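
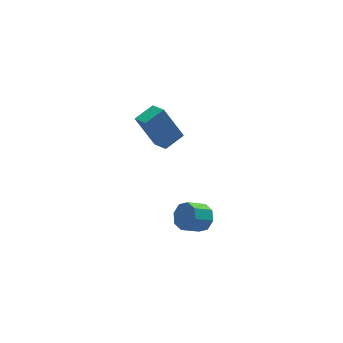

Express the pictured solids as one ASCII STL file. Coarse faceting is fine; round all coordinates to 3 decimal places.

solid 
facet normal -0.377 0.336 0.863
outer loop
vertex 3.557 3.359 -1.07
vertex 3.391 4.337 -1.523
vertex 2.489 3.022 -1.406
endloop
endfacet
facet normal 0.152 -0.897 0.416
outer loop
vertex 3.229 2.363 -3.097
vertex 3.557 3.359 -1.07
vertex 2.489 3.022 -1.406
endloop
endfacet
facet normal -0.378 0.336 0.863
outer loop
vertex 2.489 3.022 -1.406
vertex 3.391 4.337 -1.523
vertex 2.323 3.999 -1.859
endloop
endfacet
facet normal -0.913 -0.288 -0.287
outer loop
vertex 2.323 3.999 -1.859
vertex 3.229 2.363 -3.097
vertex 2.489 3.022 -1.406
endloop
endfacet
facet normal 0.913 0.288 0.287
outer loop
vertex 3.557 3.359 -1.07
vertex 4.131 3.678 -3.214
vertex 3.391 4.337 -1.523
endloop
endfacet
facet normal 0.153 -0.897 0.416
outer loop
vertex 4.297 2.701 -2.761
vertex 3.557 3.359 -1.07
vertex 3.229 2.363 -3.097
endloop
endfacet
facet normal 0.913 0.288 0.287
outer loop
vertex 4.297 2.701 -2.761
vertex 4.131 3.678 -3.214
vertex 3.557 3.359 -1.07
endloop
endfacet
facet normal -0.153 0.896 -0.416
outer loop
vertex 3.391 4.337 -1.523
vertex 4.131 3.678 -3.214
vertex 2.323 3.999 -1.859
endloop
endfacet
facet normal -0.913 -0.288 -0.288
outer loop
vertex 3.063 3.341 -3.55
vertex 3.229 2.363 -3.097
vertex 2.323 3.999 -1.859
endloop
endfacet
facet normal -0.152 0.897 -0.416
outer loop
vertex 2.323 3.999 -1.859
vertex 4.131 3.678 -3.214
vertex 3.063 3.341 -3.55
endloop
endfacet
facet normal 0.378 -0.336 -0.863
outer loop
vertex 3.063 3.341 -3.55
vertex 4.297 2.701 -2.761
vertex 3.229 2.363 -3.097
endloop
endfacet
facet normal 0.377 -0.336 -0.863
outer loop
vertex 4.131 3.678 -3.214
vertex 4.297 2.701 -2.761
vertex 3.063 3.341 -3.55
endloop
endfacet
facet normal 0.831 0.083 -0.550
outer loop
vertex 3.251 -2.235 -3.086
vertex 2.927 -2.614 -3.633
vertex 2.977 -1.899 -3.45
endloop
endfacet
facet normal 0.273 0.801 0.533
outer loop
vertex 3.251 -2.235 -3.086
vertex 2.977 -1.899 -3.45
vertex 2.338 -2.327 -2.48
endloop
endfacet
facet normal 0.273 0.801 0.533
outer loop
vertex 2.338 -2.327 -2.48
vertex 2.977 -1.899 -3.45
vertex 2.063 -1.991 -2.844
endloop
endfacet
facet normal -0.830 -0.083 0.551
outer loop
vertex 2.338 -2.327 -2.48
vertex 2.063 -1.991 -2.844
vertex 2.013 -2.706 -3.027
endloop
endfacet
facet normal 0.829 0.083 -0.553
outer loop
vertex 2.977 -1.899 -3.45
vertex 2.927 -2.614 -3.633
vertex 2.672 -1.981 -3.92
endloop
endfacet
facet normal -0.149 0.986 -0.075
outer loop
vertex 2.977 -1.899 -3.45
vertex 2.672 -1.981 -3.92
vertex 2.063 -1.991 -2.844
endloop
endfacet
facet normal -0.149 0.986 -0.075
outer loop
vertex 2.063 -1.991 -2.844
vertex 2.672 -1.981 -3.92
vertex 1.759 -2.073 -3.314
endloop
endfacet
facet normal -0.830 -0.083 0.551
outer loop
vertex 2.063 -1.991 -2.844
vertex 1.759 -2.073 -3.314
vertex 2.013 -2.706 -3.027
endloop
endfacet
facet normal 0.830 0.084 -0.551
outer loop
vertex 2.672 -1.981 -3.92
vertex 2.927 -2.614 -3.633
vertex 2.517 -2.435 -4.223
endloop
endfacet
facet normal -0.486 0.594 -0.641
outer loop
vertex 2.672 -1.981 -3.92
vertex 2.517 -2.435 -4.223
vertex 1.759 -2.073 -3.314
endloop
endfacet
facet normal -0.485 0.595 -0.641
outer loop
vertex 1.759 -2.073 -3.314
vertex 2.517 -2.435 -4.223
vertex 1.604 -2.526 -3.617
endloop
endfacet
facet normal -0.831 -0.084 0.550
outer loop
vertex 1.759 -2.073 -3.314
vertex 1.604 -2.526 -3.617
vertex 2.013 -2.706 -3.027
endloop
endfacet
facet normal 0.830 0.084 -0.551
outer loop
vertex 2.517 -2.435 -4.223
vertex 2.927 -2.614 -3.633
vertex 2.602 -2.993 -4.18
endloop
endfacet
facet normal -0.537 -0.146 -0.831
outer loop
vertex 2.517 -2.435 -4.223
vertex 2.602 -2.993 -4.18
vertex 1.604 -2.526 -3.617
endloop
endfacet
facet normal -0.537 -0.146 -0.831
outer loop
vertex 1.604 -2.526 -3.617
vertex 2.602 -2.993 -4.18
vertex 1.689 -3.085 -3.574
endloop
endfacet
facet normal -0.831 -0.084 0.550
outer loop
vertex 1.604 -2.526 -3.617
vertex 1.689 -3.085 -3.574
vertex 2.013 -2.706 -3.027
endloop
endfacet
facet normal 0.830 0.083 -0.551
outer loop
vertex 2.602 -2.993 -4.18
vertex 2.927 -2.614 -3.633
vertex 2.877 -3.329 -3.816
endloop
endfacet
facet normal -0.273 -0.801 -0.533
outer loop
vertex 2.602 -2.993 -4.18
vertex 2.877 -3.329 -3.816
vertex 1.689 -3.085 -3.574
endloop
endfacet
facet normal -0.273 -0.801 -0.533
outer loop
vertex 1.689 -3.085 -3.574
vertex 2.877 -3.329 -3.816
vertex 1.963 -3.421 -3.21
endloop
endfacet
facet normal -0.831 -0.083 0.550
outer loop
vertex 1.689 -3.085 -3.574
vertex 1.963 -3.421 -3.21
vertex 2.013 -2.706 -3.027
endloop
endfacet
facet normal 0.830 0.083 -0.551
outer loop
vertex 2.877 -3.329 -3.816
vertex 2.927 -2.614 -3.633
vertex 3.181 -3.247 -3.346
endloop
endfacet
facet normal 0.149 -0.986 0.075
outer loop
vertex 2.877 -3.329 -3.816
vertex 3.181 -3.247 -3.346
vertex 1.963 -3.421 -3.21
endloop
endfacet
facet normal 0.149 -0.986 0.075
outer loop
vertex 1.963 -3.421 -3.21
vertex 3.181 -3.247 -3.346
vertex 2.268 -3.339 -2.74
endloop
endfacet
facet normal -0.829 -0.083 0.553
outer loop
vertex 1.963 -3.421 -3.21
vertex 2.268 -3.339 -2.74
vertex 2.013 -2.706 -3.027
endloop
endfacet
facet normal 0.831 0.084 -0.550
outer loop
vertex 3.181 -3.247 -3.346
vertex 2.927 -2.614 -3.633
vertex 3.336 -2.794 -3.043
endloop
endfacet
facet normal 0.485 -0.595 0.641
outer loop
vertex 3.181 -3.247 -3.346
vertex 3.336 -2.794 -3.043
vertex 2.268 -3.339 -2.74
endloop
endfacet
facet normal 0.485 -0.594 0.642
outer loop
vertex 2.268 -3.339 -2.74
vertex 3.336 -2.794 -3.043
vertex 2.423 -2.885 -2.437
endloop
endfacet
facet normal -0.830 -0.084 0.551
outer loop
vertex 2.268 -3.339 -2.74
vertex 2.423 -2.885 -2.437
vertex 2.013 -2.706 -3.027
endloop
endfacet
facet normal 0.831 0.084 -0.550
outer loop
vertex 3.336 -2.794 -3.043
vertex 2.927 -2.614 -3.633
vertex 3.251 -2.235 -3.086
endloop
endfacet
facet normal 0.537 0.146 0.831
outer loop
vertex 3.336 -2.794 -3.043
vertex 3.251 -2.235 -3.086
vertex 2.423 -2.885 -2.437
endloop
endfacet
facet normal 0.537 0.146 0.831
outer loop
vertex 2.423 -2.885 -2.437
vertex 3.251 -2.235 -3.086
vertex 2.338 -2.327 -2.48
endloop
endfacet
facet normal -0.830 -0.084 0.551
outer loop
vertex 2.423 -2.885 -2.437
vertex 2.338 -2.327 -2.48
vertex 2.013 -2.706 -3.027
endloop
endfacet

endsolid


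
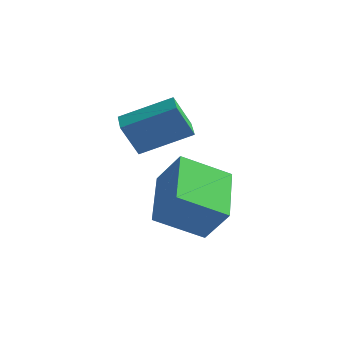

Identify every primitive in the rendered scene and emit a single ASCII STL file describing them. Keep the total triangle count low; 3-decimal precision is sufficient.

solid 
facet normal -0.647 0.746 0.158
outer loop
vertex -2.689 2.539 -1.601
vertex -1.398 3.499 -0.841
vertex -2.398 3.027 -2.714
endloop
endfacet
facet normal -0.725 -0.540 -0.427
outer loop
vertex -1.802 2.341 -2.859
vertex -2.689 2.539 -1.601
vertex -2.398 3.027 -2.714
endloop
endfacet
facet normal -0.647 0.746 0.157
outer loop
vertex -2.398 3.027 -2.714
vertex -1.398 3.499 -0.841
vertex -1.106 3.987 -1.954
endloop
endfacet
facet normal 0.233 0.391 -0.890
outer loop
vertex -1.106 3.987 -1.954
vertex -1.802 2.341 -2.859
vertex -2.398 3.027 -2.714
endloop
endfacet
facet normal -0.233 -0.391 0.890
outer loop
vertex -2.689 2.539 -1.601
vertex -0.802 2.813 -0.986
vertex -1.398 3.499 -0.841
endloop
endfacet
facet normal -0.726 -0.539 -0.427
outer loop
vertex -2.094 1.853 -1.746
vertex -2.689 2.539 -1.601
vertex -1.802 2.341 -2.859
endloop
endfacet
facet normal -0.233 -0.391 0.890
outer loop
vertex -2.094 1.853 -1.746
vertex -0.802 2.813 -0.986
vertex -2.689 2.539 -1.601
endloop
endfacet
facet normal 0.725 0.540 0.427
outer loop
vertex -1.398 3.499 -0.841
vertex -0.802 2.813 -0.986
vertex -1.106 3.987 -1.954
endloop
endfacet
facet normal 0.234 0.391 -0.890
outer loop
vertex -0.511 3.301 -2.099
vertex -1.802 2.341 -2.859
vertex -1.106 3.987 -1.954
endloop
endfacet
facet normal 0.726 0.540 0.426
outer loop
vertex -1.106 3.987 -1.954
vertex -0.802 2.813 -0.986
vertex -0.511 3.301 -2.099
endloop
endfacet
facet normal 0.647 -0.746 -0.157
outer loop
vertex -0.511 3.301 -2.099
vertex -2.094 1.853 -1.746
vertex -1.802 2.341 -2.859
endloop
endfacet
facet normal 0.647 -0.746 -0.158
outer loop
vertex -0.802 2.813 -0.986
vertex -2.094 1.853 -1.746
vertex -0.511 3.301 -2.099
endloop
endfacet
facet normal -0.623 0.026 -0.782
outer loop
vertex 0.167 0.249 -4.346
vertex -0.842 1.892 -3.488
vertex 1.208 1.302 -5.14
endloop
endfacet
facet normal 0.478 -0.779 -0.406
outer loop
vertex 2.042 1.268 -4.092
vertex 0.167 0.249 -4.346
vertex 1.208 1.302 -5.14
endloop
endfacet
facet normal -0.623 0.025 -0.782
outer loop
vertex 1.208 1.302 -5.14
vertex -0.842 1.892 -3.488
vertex 0.198 2.945 -4.282
endloop
endfacet
facet normal 0.619 0.627 -0.472
outer loop
vertex 0.198 2.945 -4.282
vertex 2.042 1.268 -4.092
vertex 1.208 1.302 -5.14
endloop
endfacet
facet normal -0.619 -0.627 0.472
outer loop
vertex 0.167 0.249 -4.346
vertex -0.008 1.858 -2.44
vertex -0.842 1.892 -3.488
endloop
endfacet
facet normal 0.478 -0.779 -0.406
outer loop
vertex 1.002 0.215 -3.298
vertex 0.167 0.249 -4.346
vertex 2.042 1.268 -4.092
endloop
endfacet
facet normal -0.619 -0.627 0.473
outer loop
vertex 1.002 0.215 -3.298
vertex -0.008 1.858 -2.44
vertex 0.167 0.249 -4.346
endloop
endfacet
facet normal -0.478 0.779 0.406
outer loop
vertex -0.842 1.892 -3.488
vertex -0.008 1.858 -2.44
vertex 0.198 2.945 -4.282
endloop
endfacet
facet normal 0.619 0.627 -0.473
outer loop
vertex 1.033 2.911 -3.234
vertex 2.042 1.268 -4.092
vertex 0.198 2.945 -4.282
endloop
endfacet
facet normal -0.478 0.779 0.406
outer loop
vertex 0.198 2.945 -4.282
vertex -0.008 1.858 -2.44
vertex 1.033 2.911 -3.234
endloop
endfacet
facet normal 0.623 -0.026 0.782
outer loop
vertex 1.033 2.911 -3.234
vertex 1.002 0.215 -3.298
vertex 2.042 1.268 -4.092
endloop
endfacet
facet normal 0.623 -0.026 0.782
outer loop
vertex -0.008 1.858 -2.44
vertex 1.002 0.215 -3.298
vertex 1.033 2.911 -3.234
endloop
endfacet

endsolid


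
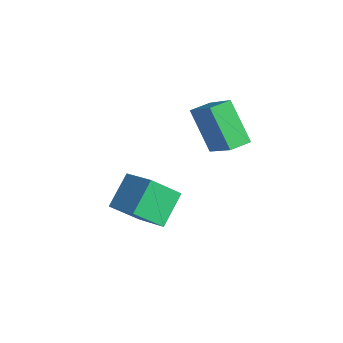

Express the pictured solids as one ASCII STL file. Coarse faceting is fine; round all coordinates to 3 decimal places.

solid 
facet normal -0.896 -0.079 -0.437
outer loop
vertex 0.632 -3.304 -2.365
vertex 1.1 -2.136 -3.537
vertex 1.249 -4.588 -3.398
endloop
endfacet
facet normal -0.272 -0.679 0.682
outer loop
vertex 2.88 -4.444 -2.603
vertex 0.632 -3.304 -2.365
vertex 1.249 -4.588 -3.398
endloop
endfacet
facet normal -0.896 -0.079 -0.437
outer loop
vertex 1.249 -4.588 -3.398
vertex 1.1 -2.136 -3.537
vertex 1.717 -3.42 -4.57
endloop
endfacet
facet normal 0.351 -0.730 -0.587
outer loop
vertex 1.717 -3.42 -4.57
vertex 2.88 -4.444 -2.603
vertex 1.249 -4.588 -3.398
endloop
endfacet
facet normal -0.351 0.730 0.587
outer loop
vertex 0.632 -3.304 -2.365
vertex 2.731 -1.992 -2.742
vertex 1.1 -2.136 -3.537
endloop
endfacet
facet normal -0.272 -0.679 0.682
outer loop
vertex 2.263 -3.16 -1.57
vertex 0.632 -3.304 -2.365
vertex 2.88 -4.444 -2.603
endloop
endfacet
facet normal -0.351 0.730 0.587
outer loop
vertex 2.263 -3.16 -1.57
vertex 2.731 -1.992 -2.742
vertex 0.632 -3.304 -2.365
endloop
endfacet
facet normal 0.272 0.679 -0.682
outer loop
vertex 1.1 -2.136 -3.537
vertex 2.731 -1.992 -2.742
vertex 1.717 -3.42 -4.57
endloop
endfacet
facet normal 0.351 -0.730 -0.587
outer loop
vertex 3.348 -3.276 -3.775
vertex 2.88 -4.444 -2.603
vertex 1.717 -3.42 -4.57
endloop
endfacet
facet normal 0.272 0.679 -0.682
outer loop
vertex 1.717 -3.42 -4.57
vertex 2.731 -1.992 -2.742
vertex 3.348 -3.276 -3.775
endloop
endfacet
facet normal 0.896 0.079 0.437
outer loop
vertex 3.348 -3.276 -3.775
vertex 2.263 -3.16 -1.57
vertex 2.88 -4.444 -2.603
endloop
endfacet
facet normal 0.896 0.079 0.437
outer loop
vertex 2.731 -1.992 -2.742
vertex 2.263 -3.16 -1.57
vertex 3.348 -3.276 -3.775
endloop
endfacet
facet normal -0.747 0.055 -0.663
outer loop
vertex 1.165 -0.509 0.834
vertex 1.204 0.479 0.872
vertex 2.612 -0.504 -0.797
endloop
endfacet
facet normal -0.039 -0.999 -0.038
outer loop
vertex 4.196 -0.619 0.608
vertex 1.165 -0.509 0.834
vertex 2.612 -0.504 -0.797
endloop
endfacet
facet normal -0.747 0.055 -0.663
outer loop
vertex 2.612 -0.504 -0.797
vertex 1.204 0.479 0.872
vertex 2.651 0.485 -0.759
endloop
endfacet
facet normal 0.664 0.003 -0.748
outer loop
vertex 2.651 0.485 -0.759
vertex 4.196 -0.619 0.608
vertex 2.612 -0.504 -0.797
endloop
endfacet
facet normal -0.664 -0.003 0.748
outer loop
vertex 1.165 -0.509 0.834
vertex 2.788 0.364 2.277
vertex 1.204 0.479 0.872
endloop
endfacet
facet normal -0.039 -0.998 -0.038
outer loop
vertex 2.749 -0.625 2.239
vertex 1.165 -0.509 0.834
vertex 4.196 -0.619 0.608
endloop
endfacet
facet normal -0.664 -0.003 0.748
outer loop
vertex 2.749 -0.625 2.239
vertex 2.788 0.364 2.277
vertex 1.165 -0.509 0.834
endloop
endfacet
facet normal 0.039 0.999 0.038
outer loop
vertex 1.204 0.479 0.872
vertex 2.788 0.364 2.277
vertex 2.651 0.485 -0.759
endloop
endfacet
facet normal 0.664 0.003 -0.748
outer loop
vertex 4.235 0.369 0.646
vertex 4.196 -0.619 0.608
vertex 2.651 0.485 -0.759
endloop
endfacet
facet normal 0.039 0.998 0.038
outer loop
vertex 2.651 0.485 -0.759
vertex 2.788 0.364 2.277
vertex 4.235 0.369 0.646
endloop
endfacet
facet normal 0.747 -0.055 0.663
outer loop
vertex 4.235 0.369 0.646
vertex 2.749 -0.625 2.239
vertex 4.196 -0.619 0.608
endloop
endfacet
facet normal 0.747 -0.055 0.663
outer loop
vertex 2.788 0.364 2.277
vertex 2.749 -0.625 2.239
vertex 4.235 0.369 0.646
endloop
endfacet

endsolid


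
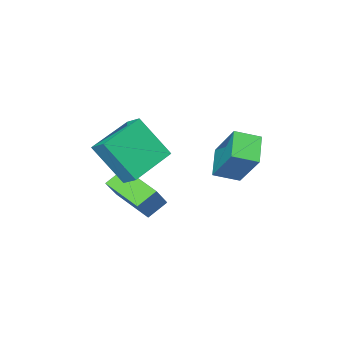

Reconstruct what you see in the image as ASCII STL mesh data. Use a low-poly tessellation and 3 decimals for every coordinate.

solid 
facet normal -0.769 0.550 -0.327
outer loop
vertex -1.965 1.272 1.908
vertex -1.094 2.028 1.132
vertex -2.219 0.023 0.406
endloop
endfacet
facet normal -0.627 -0.544 0.558
outer loop
vertex -1.366 -0.588 0.768
vertex -1.965 1.272 1.908
vertex -2.219 0.023 0.406
endloop
endfacet
facet normal -0.769 0.550 -0.327
outer loop
vertex -2.219 0.023 0.406
vertex -1.094 2.028 1.132
vertex -1.348 0.779 -0.371
endloop
endfacet
facet normal -0.130 -0.634 -0.763
outer loop
vertex -1.348 0.779 -0.371
vertex -1.366 -0.588 0.768
vertex -2.219 0.023 0.406
endloop
endfacet
facet normal 0.130 0.633 0.763
outer loop
vertex -1.965 1.272 1.908
vertex -0.241 1.417 1.494
vertex -1.094 2.028 1.132
endloop
endfacet
facet normal -0.627 -0.544 0.558
outer loop
vertex -1.112 0.661 2.271
vertex -1.965 1.272 1.908
vertex -1.366 -0.588 0.768
endloop
endfacet
facet normal 0.130 0.634 0.762
outer loop
vertex -1.112 0.661 2.271
vertex -0.241 1.417 1.494
vertex -1.965 1.272 1.908
endloop
endfacet
facet normal 0.627 0.544 -0.558
outer loop
vertex -1.094 2.028 1.132
vertex -0.241 1.417 1.494
vertex -1.348 0.779 -0.371
endloop
endfacet
facet normal -0.129 -0.634 -0.763
outer loop
vertex -0.495 0.168 -0.008
vertex -1.366 -0.588 0.768
vertex -1.348 0.779 -0.371
endloop
endfacet
facet normal 0.627 0.544 -0.558
outer loop
vertex -1.348 0.779 -0.371
vertex -0.241 1.417 1.494
vertex -0.495 0.168 -0.008
endloop
endfacet
facet normal 0.769 -0.550 0.327
outer loop
vertex -0.495 0.168 -0.008
vertex -1.112 0.661 2.271
vertex -1.366 -0.588 0.768
endloop
endfacet
facet normal 0.769 -0.550 0.327
outer loop
vertex -0.241 1.417 1.494
vertex -1.112 0.661 2.271
vertex -0.495 0.168 -0.008
endloop
endfacet
facet normal -0.314 0.492 -0.812
outer loop
vertex 1.34 -0.107 1.622
vertex 3.323 0.172 1.025
vertex 1.314 -0.804 1.21
endloop
endfacet
facet normal -0.949 -0.133 0.286
outer loop
vertex 1.957 -1.812 2.875
vertex 1.34 -0.107 1.622
vertex 1.314 -0.804 1.21
endloop
endfacet
facet normal -0.314 0.492 -0.812
outer loop
vertex 1.314 -0.804 1.21
vertex 3.323 0.172 1.025
vertex 3.297 -0.525 0.613
endloop
endfacet
facet normal -0.032 -0.860 -0.509
outer loop
vertex 3.297 -0.525 0.613
vertex 1.957 -1.812 2.875
vertex 1.314 -0.804 1.21
endloop
endfacet
facet normal 0.032 0.860 0.509
outer loop
vertex 1.34 -0.107 1.622
vertex 3.966 -0.836 2.69
vertex 3.323 0.172 1.025
endloop
endfacet
facet normal -0.949 -0.133 0.286
outer loop
vertex 1.983 -1.115 3.287
vertex 1.34 -0.107 1.622
vertex 1.957 -1.812 2.875
endloop
endfacet
facet normal 0.032 0.860 0.509
outer loop
vertex 1.983 -1.115 3.287
vertex 3.966 -0.836 2.69
vertex 1.34 -0.107 1.622
endloop
endfacet
facet normal 0.949 0.133 -0.286
outer loop
vertex 3.323 0.172 1.025
vertex 3.966 -0.836 2.69
vertex 3.297 -0.525 0.613
endloop
endfacet
facet normal -0.032 -0.860 -0.509
outer loop
vertex 3.94 -1.533 2.278
vertex 1.957 -1.812 2.875
vertex 3.297 -0.525 0.613
endloop
endfacet
facet normal 0.949 0.133 -0.286
outer loop
vertex 3.297 -0.525 0.613
vertex 3.966 -0.836 2.69
vertex 3.94 -1.533 2.278
endloop
endfacet
facet normal 0.314 -0.492 0.812
outer loop
vertex 3.94 -1.533 2.278
vertex 1.983 -1.115 3.287
vertex 1.957 -1.812 2.875
endloop
endfacet
facet normal 0.314 -0.492 0.812
outer loop
vertex 3.966 -0.836 2.69
vertex 1.983 -1.115 3.287
vertex 3.94 -1.533 2.278
endloop
endfacet
facet normal -0.786 0.185 0.590
outer loop
vertex 1.772 -2.213 0.245
vertex 1.764 -0.441 -0.32
vertex 0.95 -2.534 -0.75
endloop
endfacet
facet normal 0.004 -0.953 0.304
outer loop
vertex 1.736 -2.719 -1.34
vertex 1.772 -2.213 0.245
vertex 0.95 -2.534 -0.75
endloop
endfacet
facet normal -0.786 0.185 0.590
outer loop
vertex 0.95 -2.534 -0.75
vertex 1.764 -0.441 -0.32
vertex 0.942 -0.762 -1.315
endloop
endfacet
facet normal -0.618 -0.241 -0.748
outer loop
vertex 0.942 -0.762 -1.315
vertex 1.736 -2.719 -1.34
vertex 0.95 -2.534 -0.75
endloop
endfacet
facet normal 0.618 0.241 0.748
outer loop
vertex 1.772 -2.213 0.245
vertex 2.55 -0.626 -0.91
vertex 1.764 -0.441 -0.32
endloop
endfacet
facet normal 0.004 -0.953 0.304
outer loop
vertex 2.558 -2.398 -0.345
vertex 1.772 -2.213 0.245
vertex 1.736 -2.719 -1.34
endloop
endfacet
facet normal 0.618 0.241 0.748
outer loop
vertex 2.558 -2.398 -0.345
vertex 2.55 -0.626 -0.91
vertex 1.772 -2.213 0.245
endloop
endfacet
facet normal -0.004 0.953 -0.304
outer loop
vertex 1.764 -0.441 -0.32
vertex 2.55 -0.626 -0.91
vertex 0.942 -0.762 -1.315
endloop
endfacet
facet normal -0.618 -0.241 -0.748
outer loop
vertex 1.728 -0.947 -1.905
vertex 1.736 -2.719 -1.34
vertex 0.942 -0.762 -1.315
endloop
endfacet
facet normal -0.004 0.953 -0.304
outer loop
vertex 0.942 -0.762 -1.315
vertex 2.55 -0.626 -0.91
vertex 1.728 -0.947 -1.905
endloop
endfacet
facet normal 0.786 -0.185 -0.590
outer loop
vertex 1.728 -0.947 -1.905
vertex 2.558 -2.398 -0.345
vertex 1.736 -2.719 -1.34
endloop
endfacet
facet normal 0.786 -0.185 -0.590
outer loop
vertex 2.55 -0.626 -0.91
vertex 2.558 -2.398 -0.345
vertex 1.728 -0.947 -1.905
endloop
endfacet

endsolid


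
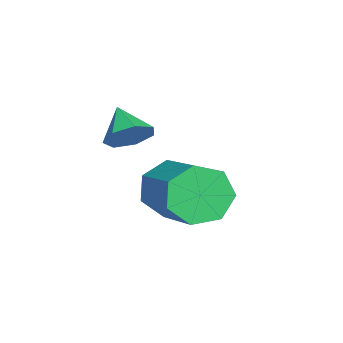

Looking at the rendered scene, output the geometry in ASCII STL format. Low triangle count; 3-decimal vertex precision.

solid 
facet normal -0.790 -0.492 -0.367
outer loop
vertex 0.911 -0.796 -1.036
vertex 0.415 -0.637 -0.182
vertex 0.442 -0.067 -1.004
endloop
endfacet
facet normal 0.290 0.227 -0.930
outer loop
vertex 0.911 -0.796 -1.036
vertex 0.442 -0.067 -1.004
vertex 2.6 0.258 -0.251
endloop
endfacet
facet normal 0.290 0.228 -0.930
outer loop
vertex 2.6 0.258 -0.251
vertex 0.442 -0.067 -1.004
vertex 2.131 0.986 -0.219
endloop
endfacet
facet normal 0.789 0.492 0.366
outer loop
vertex 2.6 0.258 -0.251
vertex 2.131 0.986 -0.219
vertex 2.105 0.417 0.602
endloop
endfacet
facet normal -0.789 -0.492 -0.367
outer loop
vertex 0.442 -0.067 -1.004
vertex 0.415 -0.637 -0.182
vertex -0.048 0.233 -0.353
endloop
endfacet
facet normal -0.242 0.799 -0.550
outer loop
vertex 0.442 -0.067 -1.004
vertex -0.048 0.233 -0.353
vertex 2.131 0.986 -0.219
endloop
endfacet
facet normal -0.242 0.798 -0.551
outer loop
vertex 2.131 0.986 -0.219
vertex -0.048 0.233 -0.353
vertex 1.641 1.287 0.432
endloop
endfacet
facet normal 0.789 0.493 0.366
outer loop
vertex 2.131 0.986 -0.219
vertex 1.641 1.287 0.432
vertex 2.105 0.417 0.602
endloop
endfacet
facet normal -0.790 -0.492 -0.366
outer loop
vertex -0.048 0.233 -0.353
vertex 0.415 -0.637 -0.182
vertex -0.188 -0.122 0.426
endloop
endfacet
facet normal -0.592 0.768 0.244
outer loop
vertex -0.048 0.233 -0.353
vertex -0.188 -0.122 0.426
vertex 1.641 1.287 0.432
endloop
endfacet
facet normal -0.592 0.768 0.244
outer loop
vertex 1.641 1.287 0.432
vertex -0.188 -0.122 0.426
vertex 1.501 0.932 1.211
endloop
endfacet
facet normal 0.789 0.493 0.366
outer loop
vertex 1.641 1.287 0.432
vertex 1.501 0.932 1.211
vertex 2.105 0.417 0.602
endloop
endfacet
facet normal -0.790 -0.492 -0.366
outer loop
vertex -0.188 -0.122 0.426
vertex 0.415 -0.637 -0.182
vertex 0.126 -0.865 0.747
endloop
endfacet
facet normal -0.496 0.159 0.854
outer loop
vertex -0.188 -0.122 0.426
vertex 0.126 -0.865 0.747
vertex 1.501 0.932 1.211
endloop
endfacet
facet normal -0.496 0.159 0.854
outer loop
vertex 1.501 0.932 1.211
vertex 0.126 -0.865 0.747
vertex 1.815 0.189 1.532
endloop
endfacet
facet normal 0.789 0.492 0.367
outer loop
vertex 1.501 0.932 1.211
vertex 1.815 0.189 1.532
vertex 2.105 0.417 0.602
endloop
endfacet
facet normal -0.790 -0.492 -0.366
outer loop
vertex 0.126 -0.865 0.747
vertex 0.415 -0.637 -0.182
vertex 0.658 -1.436 0.368
endloop
endfacet
facet normal -0.026 -0.570 0.821
outer loop
vertex 0.126 -0.865 0.747
vertex 0.658 -1.436 0.368
vertex 1.815 0.189 1.532
endloop
endfacet
facet normal -0.026 -0.570 0.821
outer loop
vertex 1.815 0.189 1.532
vertex 0.658 -1.436 0.368
vertex 2.347 -0.382 1.153
endloop
endfacet
facet normal 0.789 0.492 0.367
outer loop
vertex 1.815 0.189 1.532
vertex 2.347 -0.382 1.153
vertex 2.105 0.417 0.602
endloop
endfacet
facet normal -0.789 -0.492 -0.367
outer loop
vertex 0.658 -1.436 0.368
vertex 0.415 -0.637 -0.182
vertex 1.007 -1.405 -0.425
endloop
endfacet
facet normal 0.464 -0.870 0.170
outer loop
vertex 0.658 -1.436 0.368
vertex 1.007 -1.405 -0.425
vertex 2.347 -0.382 1.153
endloop
endfacet
facet normal 0.463 -0.870 0.170
outer loop
vertex 2.347 -0.382 1.153
vertex 1.007 -1.405 -0.425
vertex 2.697 -0.351 0.359
endloop
endfacet
facet normal 0.789 0.492 0.367
outer loop
vertex 2.347 -0.382 1.153
vertex 2.697 -0.351 0.359
vertex 2.105 0.417 0.602
endloop
endfacet
facet normal -0.789 -0.492 -0.367
outer loop
vertex 1.007 -1.405 -0.425
vertex 0.415 -0.637 -0.182
vertex 0.911 -0.796 -1.036
endloop
endfacet
facet normal 0.604 -0.515 -0.608
outer loop
vertex 1.007 -1.405 -0.425
vertex 0.911 -0.796 -1.036
vertex 2.697 -0.351 0.359
endloop
endfacet
facet normal 0.604 -0.514 -0.609
outer loop
vertex 2.697 -0.351 0.359
vertex 0.911 -0.796 -1.036
vertex 2.6 0.258 -0.251
endloop
endfacet
facet normal 0.789 0.493 0.366
outer loop
vertex 2.697 -0.351 0.359
vertex 2.6 0.258 -0.251
vertex 2.105 0.417 0.602
endloop
endfacet
facet normal 0.677 0.439 -0.591
outer loop
vertex 2.712 -1.165 3.297
vertex 2.352 -1.392 2.716
vertex 2.273 -0.777 3.082
endloop
endfacet
facet normal -0.150 0.344 0.927
outer loop
vertex 2.712 -1.165 3.297
vertex 2.273 -0.777 3.082
vertex 1.588 -1.888 3.384
endloop
endfacet
facet normal 0.676 0.439 -0.592
outer loop
vertex 2.273 -0.777 3.082
vertex 2.352 -1.392 2.716
vertex 1.893 -0.852 2.592
endloop
endfacet
facet normal -0.697 0.554 0.456
outer loop
vertex 2.273 -0.777 3.082
vertex 1.893 -0.852 2.592
vertex 1.588 -1.888 3.384
endloop
endfacet
facet normal 0.677 0.440 -0.591
outer loop
vertex 1.893 -0.852 2.592
vertex 2.352 -1.392 2.716
vertex 1.859 -1.333 2.195
endloop
endfacet
facet normal -0.974 0.182 -0.137
outer loop
vertex 1.893 -0.852 2.592
vertex 1.859 -1.333 2.195
vertex 1.588 -1.888 3.384
endloop
endfacet
facet normal 0.677 0.439 -0.591
outer loop
vertex 1.859 -1.333 2.195
vertex 2.352 -1.392 2.716
vertex 2.197 -1.859 2.191
endloop
endfacet
facet normal -0.770 -0.492 -0.405
outer loop
vertex 1.859 -1.333 2.195
vertex 2.197 -1.859 2.191
vertex 1.588 -1.888 3.384
endloop
endfacet
facet normal 0.676 0.440 -0.591
outer loop
vertex 2.197 -1.859 2.191
vertex 2.352 -1.392 2.716
vertex 2.652 -2.033 2.582
endloop
endfacet
facet normal -0.241 -0.959 -0.146
outer loop
vertex 2.197 -1.859 2.191
vertex 2.652 -2.033 2.582
vertex 1.588 -1.888 3.384
endloop
endfacet
facet normal 0.677 0.440 -0.590
outer loop
vertex 2.652 -2.033 2.582
vertex 2.352 -1.392 2.716
vertex 2.881 -1.724 3.075
endloop
endfacet
facet normal 0.216 -0.869 0.444
outer loop
vertex 2.652 -2.033 2.582
vertex 2.881 -1.724 3.075
vertex 1.588 -1.888 3.384
endloop
endfacet
facet normal 0.677 0.439 -0.591
outer loop
vertex 2.881 -1.724 3.075
vertex 2.352 -1.392 2.716
vertex 2.712 -1.165 3.297
endloop
endfacet
facet normal 0.257 -0.289 0.922
outer loop
vertex 2.881 -1.724 3.075
vertex 2.712 -1.165 3.297
vertex 1.588 -1.888 3.384
endloop
endfacet

endsolid


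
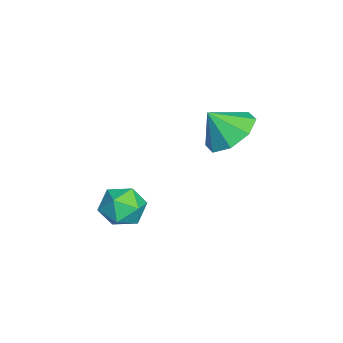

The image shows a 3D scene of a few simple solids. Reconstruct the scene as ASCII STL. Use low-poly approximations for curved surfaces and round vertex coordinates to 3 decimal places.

solid 
facet normal 0.010 0.843 0.538
outer loop
vertex -3.874 -0.959 -3.229
vertex -3.832 -1.366 -2.592
vertex -3.198 -1.148 -2.945
endloop
endfacet
facet normal 0.307 0.946 -0.102
outer loop
vertex -3.874 -0.959 -3.229
vertex -3.198 -1.148 -2.945
vertex -3.32 -1.189 -3.691
endloop
endfacet
facet normal -0.176 0.781 -0.599
outer loop
vertex -3.874 -0.959 -3.229
vertex -3.32 -1.189 -3.691
vertex -4.028 -1.432 -3.8
endloop
endfacet
facet normal -0.773 0.575 -0.268
outer loop
vertex -3.874 -0.959 -3.229
vertex -4.028 -1.432 -3.8
vertex -4.345 -1.541 -3.121
endloop
endfacet
facet normal -0.659 0.614 0.436
outer loop
vertex -3.874 -0.959 -3.229
vertex -4.345 -1.541 -3.121
vertex -3.832 -1.366 -2.592
endloop
endfacet
facet normal 0.855 0.492 -0.167
outer loop
vertex -3.32 -1.189 -3.691
vertex -3.198 -1.148 -2.945
vertex -2.935 -1.739 -3.339
endloop
endfacet
facet normal 0.372 0.325 0.869
outer loop
vertex -3.198 -1.148 -2.945
vertex -3.832 -1.366 -2.592
vertex -3.252 -1.848 -2.66
endloop
endfacet
facet normal -0.709 -0.046 0.703
outer loop
vertex -3.832 -1.366 -2.592
vertex -4.345 -1.541 -3.121
vertex -3.96 -2.091 -2.769
endloop
endfacet
facet normal -0.894 -0.108 -0.435
outer loop
vertex -4.345 -1.541 -3.121
vertex -4.028 -1.432 -3.8
vertex -4.082 -2.132 -3.515
endloop
endfacet
facet normal 0.073 0.224 -0.972
outer loop
vertex -4.028 -1.432 -3.8
vertex -3.32 -1.189 -3.691
vertex -3.448 -1.914 -3.868
endloop
endfacet
facet normal 0.773 -0.575 0.268
outer loop
vertex -3.406 -2.321 -3.231
vertex -2.935 -1.739 -3.339
vertex -3.252 -1.848 -2.66
endloop
endfacet
facet normal 0.176 -0.781 0.599
outer loop
vertex -3.406 -2.321 -3.231
vertex -3.252 -1.848 -2.66
vertex -3.96 -2.091 -2.769
endloop
endfacet
facet normal -0.307 -0.946 0.102
outer loop
vertex -3.406 -2.321 -3.231
vertex -3.96 -2.091 -2.769
vertex -4.082 -2.132 -3.515
endloop
endfacet
facet normal -0.010 -0.843 -0.538
outer loop
vertex -3.406 -2.321 -3.231
vertex -4.082 -2.132 -3.515
vertex -3.448 -1.914 -3.868
endloop
endfacet
facet normal 0.659 -0.614 -0.436
outer loop
vertex -3.406 -2.321 -3.231
vertex -3.448 -1.914 -3.868
vertex -2.935 -1.739 -3.339
endloop
endfacet
facet normal 0.894 0.108 0.435
outer loop
vertex -3.252 -1.848 -2.66
vertex -2.935 -1.739 -3.339
vertex -3.198 -1.148 -2.945
endloop
endfacet
facet normal -0.073 -0.224 0.972
outer loop
vertex -3.96 -2.091 -2.769
vertex -3.252 -1.848 -2.66
vertex -3.832 -1.366 -2.592
endloop
endfacet
facet normal -0.855 -0.492 0.167
outer loop
vertex -4.082 -2.132 -3.515
vertex -3.96 -2.091 -2.769
vertex -4.345 -1.541 -3.121
endloop
endfacet
facet normal -0.372 -0.325 -0.869
outer loop
vertex -3.448 -1.914 -3.868
vertex -4.082 -2.132 -3.515
vertex -4.028 -1.432 -3.8
endloop
endfacet
facet normal 0.709 0.046 -0.703
outer loop
vertex -2.935 -1.739 -3.339
vertex -3.448 -1.914 -3.868
vertex -3.32 -1.189 -3.691
endloop
endfacet
facet normal -0.016 0.626 -0.780
outer loop
vertex -2.869 1.376 -0.031
vertex -3.749 1.353 -0.031
vertex -3.14 1.854 0.358
endloop
endfacet
facet normal 0.729 -0.134 0.672
outer loop
vertex -2.869 1.376 -0.031
vertex -3.14 1.854 0.358
vertex -3.731 0.707 0.771
endloop
endfacet
facet normal -0.018 0.626 -0.779
outer loop
vertex -3.14 1.854 0.358
vertex -3.749 1.353 -0.031
vertex -3.767 2.038 0.52
endloop
endfacet
facet normal 0.296 0.185 0.937
outer loop
vertex -3.14 1.854 0.358
vertex -3.767 2.038 0.52
vertex -3.731 0.707 0.771
endloop
endfacet
facet normal -0.016 0.626 -0.779
outer loop
vertex -3.767 2.038 0.52
vertex -3.749 1.353 -0.031
vertex -4.384 1.821 0.358
endloop
endfacet
facet normal -0.305 0.168 0.937
outer loop
vertex -3.767 2.038 0.52
vertex -4.384 1.821 0.358
vertex -3.731 0.707 0.771
endloop
endfacet
facet normal -0.017 0.625 -0.780
outer loop
vertex -4.384 1.821 0.358
vertex -3.749 1.353 -0.031
vertex -4.628 1.329 -0.031
endloop
endfacet
facet normal -0.721 -0.173 0.671
outer loop
vertex -4.384 1.821 0.358
vertex -4.628 1.329 -0.031
vertex -3.731 0.707 0.771
endloop
endfacet
facet normal -0.017 0.626 -0.779
outer loop
vertex -4.628 1.329 -0.031
vertex -3.749 1.353 -0.031
vertex -4.358 0.851 -0.421
endloop
endfacet
facet normal -0.708 -0.641 0.295
outer loop
vertex -4.628 1.329 -0.031
vertex -4.358 0.851 -0.421
vertex -3.731 0.707 0.771
endloop
endfacet
facet normal -0.017 0.627 -0.779
outer loop
vertex -4.358 0.851 -0.421
vertex -3.749 1.353 -0.031
vertex -3.73 0.667 -0.583
endloop
endfacet
facet normal -0.274 -0.961 0.028
outer loop
vertex -4.358 0.851 -0.421
vertex -3.73 0.667 -0.583
vertex -3.731 0.707 0.771
endloop
endfacet
facet normal -0.016 0.627 -0.779
outer loop
vertex -3.73 0.667 -0.583
vertex -3.749 1.353 -0.031
vertex -3.114 0.884 -0.421
endloop
endfacet
facet normal 0.326 -0.945 0.028
outer loop
vertex -3.73 0.667 -0.583
vertex -3.114 0.884 -0.421
vertex -3.731 0.707 0.771
endloop
endfacet
facet normal -0.016 0.626 -0.780
outer loop
vertex -3.114 0.884 -0.421
vertex -3.749 1.353 -0.031
vertex -2.869 1.376 -0.031
endloop
endfacet
facet normal 0.742 -0.603 0.294
outer loop
vertex -3.114 0.884 -0.421
vertex -2.869 1.376 -0.031
vertex -3.731 0.707 0.771
endloop
endfacet

endsolid


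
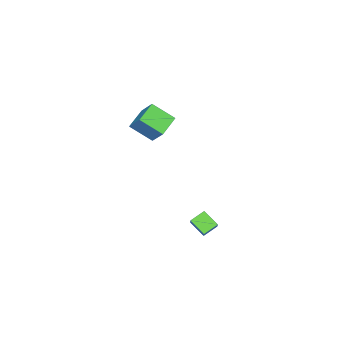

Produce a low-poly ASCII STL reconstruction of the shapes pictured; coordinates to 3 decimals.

solid 
facet normal -0.796 0.421 0.435
outer loop
vertex 2.029 2.859 2.916
vertex 2.685 3.26 3.73
vertex 2.186 3.734 2.357
endloop
endfacet
facet normal -0.586 -0.359 -0.727
outer loop
vertex 2.895 3.36 1.97
vertex 2.029 2.859 2.916
vertex 2.186 3.734 2.357
endloop
endfacet
facet normal -0.796 0.421 0.435
outer loop
vertex 2.186 3.734 2.357
vertex 2.685 3.26 3.73
vertex 2.843 4.135 3.171
endloop
endfacet
facet normal 0.150 0.834 -0.532
outer loop
vertex 2.843 4.135 3.171
vertex 2.895 3.36 1.97
vertex 2.186 3.734 2.357
endloop
endfacet
facet normal -0.150 -0.834 0.531
outer loop
vertex 2.029 2.859 2.916
vertex 3.394 2.886 3.343
vertex 2.685 3.26 3.73
endloop
endfacet
facet normal -0.586 -0.358 -0.727
outer loop
vertex 2.737 2.485 2.529
vertex 2.029 2.859 2.916
vertex 2.895 3.36 1.97
endloop
endfacet
facet normal -0.150 -0.834 0.532
outer loop
vertex 2.737 2.485 2.529
vertex 3.394 2.886 3.343
vertex 2.029 2.859 2.916
endloop
endfacet
facet normal 0.586 0.359 0.727
outer loop
vertex 2.685 3.26 3.73
vertex 3.394 2.886 3.343
vertex 2.843 4.135 3.171
endloop
endfacet
facet normal 0.150 0.834 -0.531
outer loop
vertex 3.551 3.761 2.784
vertex 2.895 3.36 1.97
vertex 2.843 4.135 3.171
endloop
endfacet
facet normal 0.586 0.359 0.726
outer loop
vertex 2.843 4.135 3.171
vertex 3.394 2.886 3.343
vertex 3.551 3.761 2.784
endloop
endfacet
facet normal 0.796 -0.421 -0.434
outer loop
vertex 3.551 3.761 2.784
vertex 2.737 2.485 2.529
vertex 2.895 3.36 1.97
endloop
endfacet
facet normal 0.796 -0.421 -0.435
outer loop
vertex 3.394 2.886 3.343
vertex 2.737 2.485 2.529
vertex 3.551 3.761 2.784
endloop
endfacet
facet normal -0.946 -0.016 0.323
outer loop
vertex -4.045 -4.618 4.074
vertex -3.671 -3.718 5.214
vertex -4.373 -3.346 3.178
endloop
endfacet
facet normal -0.249 -0.600 -0.760
outer loop
vertex -3.049 -3.322 2.726
vertex -4.045 -4.618 4.074
vertex -4.373 -3.346 3.178
endloop
endfacet
facet normal -0.946 -0.017 0.323
outer loop
vertex -4.373 -3.346 3.178
vertex -3.671 -3.718 5.214
vertex -4.0 -2.446 4.318
endloop
endfacet
facet normal -0.207 0.800 -0.564
outer loop
vertex -4.0 -2.446 4.318
vertex -3.049 -3.322 2.726
vertex -4.373 -3.346 3.178
endloop
endfacet
facet normal 0.207 -0.800 0.564
outer loop
vertex -4.045 -4.618 4.074
vertex -2.347 -3.694 4.762
vertex -3.671 -3.718 5.214
endloop
endfacet
facet normal -0.249 -0.600 -0.760
outer loop
vertex -2.72 -4.594 3.622
vertex -4.045 -4.618 4.074
vertex -3.049 -3.322 2.726
endloop
endfacet
facet normal 0.207 -0.800 0.564
outer loop
vertex -2.72 -4.594 3.622
vertex -2.347 -3.694 4.762
vertex -4.045 -4.618 4.074
endloop
endfacet
facet normal 0.249 0.600 0.760
outer loop
vertex -3.671 -3.718 5.214
vertex -2.347 -3.694 4.762
vertex -4.0 -2.446 4.318
endloop
endfacet
facet normal -0.207 0.800 -0.564
outer loop
vertex -2.675 -2.422 3.866
vertex -3.049 -3.322 2.726
vertex -4.0 -2.446 4.318
endloop
endfacet
facet normal 0.249 0.600 0.761
outer loop
vertex -4.0 -2.446 4.318
vertex -2.347 -3.694 4.762
vertex -2.675 -2.422 3.866
endloop
endfacet
facet normal 0.946 0.017 -0.324
outer loop
vertex -2.675 -2.422 3.866
vertex -2.72 -4.594 3.622
vertex -3.049 -3.322 2.726
endloop
endfacet
facet normal 0.946 0.017 -0.323
outer loop
vertex -2.347 -3.694 4.762
vertex -2.72 -4.594 3.622
vertex -2.675 -2.422 3.866
endloop
endfacet

endsolid


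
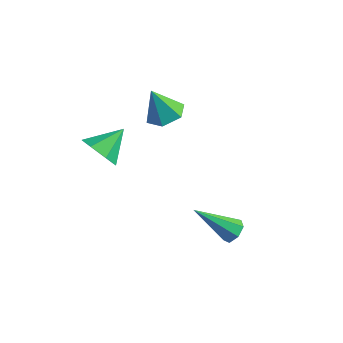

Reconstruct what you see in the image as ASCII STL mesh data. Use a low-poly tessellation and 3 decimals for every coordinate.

solid 
facet normal 0.316 0.189 -0.930
outer loop
vertex -0.771 3.138 1.324
vertex -1.171 2.487 1.056
vertex -1.54 3.208 1.077
endloop
endfacet
facet normal -0.117 0.798 0.591
outer loop
vertex -0.771 3.138 1.324
vertex -1.54 3.208 1.077
vertex -1.629 2.213 2.404
endloop
endfacet
facet normal 0.316 0.189 -0.930
outer loop
vertex -1.54 3.208 1.077
vertex -1.171 2.487 1.056
vertex -1.94 2.556 0.809
endloop
endfacet
facet normal -0.867 0.425 0.260
outer loop
vertex -1.54 3.208 1.077
vertex -1.94 2.556 0.809
vertex -1.629 2.213 2.404
endloop
endfacet
facet normal 0.316 0.189 -0.930
outer loop
vertex -1.94 2.556 0.809
vertex -1.171 2.487 1.056
vertex -1.571 1.835 0.788
endloop
endfacet
facet normal -0.887 -0.456 0.075
outer loop
vertex -1.94 2.556 0.809
vertex -1.571 1.835 0.788
vertex -1.629 2.213 2.404
endloop
endfacet
facet normal 0.315 0.189 -0.930
outer loop
vertex -1.571 1.835 0.788
vertex -1.171 2.487 1.056
vertex -0.803 1.766 1.034
endloop
endfacet
facet normal -0.157 -0.963 0.220
outer loop
vertex -1.571 1.835 0.788
vertex -0.803 1.766 1.034
vertex -1.629 2.213 2.404
endloop
endfacet
facet normal 0.315 0.189 -0.930
outer loop
vertex -0.803 1.766 1.034
vertex -1.171 2.487 1.056
vertex -0.403 2.417 1.302
endloop
endfacet
facet normal 0.592 -0.590 0.549
outer loop
vertex -0.803 1.766 1.034
vertex -0.403 2.417 1.302
vertex -1.629 2.213 2.404
endloop
endfacet
facet normal 0.315 0.189 -0.930
outer loop
vertex -0.403 2.417 1.302
vertex -1.171 2.487 1.056
vertex -0.771 3.138 1.324
endloop
endfacet
facet normal 0.613 0.290 0.735
outer loop
vertex -0.403 2.417 1.302
vertex -0.771 3.138 1.324
vertex -1.629 2.213 2.404
endloop
endfacet
facet normal -0.221 -0.827 -0.517
outer loop
vertex -1.171 -0.648 0.39
vertex -1.993 -0.58 0.633
vertex -1.61 -0.248 -0.062
endloop
endfacet
facet normal 0.787 0.553 -0.274
outer loop
vertex -1.171 -0.648 0.39
vertex -1.61 -0.248 -0.062
vertex -1.687 0.56 1.347
endloop
endfacet
facet normal -0.221 -0.827 -0.517
outer loop
vertex -1.61 -0.248 -0.062
vertex -1.993 -0.58 0.633
vertex -2.338 -0.098 0.01
endloop
endfacet
facet normal 0.130 0.863 -0.488
outer loop
vertex -1.61 -0.248 -0.062
vertex -2.338 -0.098 0.01
vertex -1.687 0.56 1.347
endloop
endfacet
facet normal -0.221 -0.827 -0.517
outer loop
vertex -2.338 -0.098 0.01
vertex -1.993 -0.58 0.633
vertex -2.805 -0.312 0.551
endloop
endfacet
facet normal -0.544 0.827 -0.142
outer loop
vertex -2.338 -0.098 0.01
vertex -2.805 -0.312 0.551
vertex -1.687 0.56 1.347
endloop
endfacet
facet normal -0.221 -0.827 -0.517
outer loop
vertex -2.805 -0.312 0.551
vertex -1.993 -0.58 0.633
vertex -2.661 -0.727 1.154
endloop
endfacet
facet normal -0.725 0.474 0.499
outer loop
vertex -2.805 -0.312 0.551
vertex -2.661 -0.727 1.154
vertex -1.687 0.56 1.347
endloop
endfacet
facet normal -0.222 -0.826 -0.518
outer loop
vertex -2.661 -0.727 1.154
vertex -1.993 -0.58 0.633
vertex -2.013 -1.033 1.364
endloop
endfacet
facet normal -0.279 0.067 0.958
outer loop
vertex -2.661 -0.727 1.154
vertex -2.013 -1.033 1.364
vertex -1.687 0.56 1.347
endloop
endfacet
facet normal -0.221 -0.826 -0.518
outer loop
vertex -2.013 -1.033 1.364
vertex -1.993 -0.58 0.633
vertex -1.35 -0.997 1.024
endloop
endfacet
facet normal 0.458 -0.084 0.885
outer loop
vertex -2.013 -1.033 1.364
vertex -1.35 -0.997 1.024
vertex -1.687 0.56 1.347
endloop
endfacet
facet normal -0.221 -0.827 -0.517
outer loop
vertex -1.35 -0.997 1.024
vertex -1.993 -0.58 0.633
vertex -1.171 -0.648 0.39
endloop
endfacet
facet normal 0.933 0.132 0.336
outer loop
vertex -1.35 -0.997 1.024
vertex -1.171 -0.648 0.39
vertex -1.687 0.56 1.347
endloop
endfacet
facet normal 0.627 0.414 -0.660
outer loop
vertex 3.333 1.052 -2.154
vertex 2.973 0.937 -2.568
vertex 3.004 1.397 -2.25
endloop
endfacet
facet normal 0.218 0.449 0.866
outer loop
vertex 3.333 1.052 -2.154
vertex 3.004 1.397 -2.25
vertex 1.747 0.123 -1.272
endloop
endfacet
facet normal 0.624 0.416 -0.662
outer loop
vertex 3.004 1.397 -2.25
vertex 2.973 0.937 -2.568
vertex 2.651 1.395 -2.584
endloop
endfacet
facet normal -0.434 0.778 0.455
outer loop
vertex 3.004 1.397 -2.25
vertex 2.651 1.395 -2.584
vertex 1.747 0.123 -1.272
endloop
endfacet
facet normal 0.624 0.416 -0.661
outer loop
vertex 2.651 1.395 -2.584
vertex 2.973 0.937 -2.568
vertex 2.541 1.048 -2.906
endloop
endfacet
facet normal -0.879 0.443 -0.177
outer loop
vertex 2.651 1.395 -2.584
vertex 2.541 1.048 -2.906
vertex 1.747 0.123 -1.272
endloop
endfacet
facet normal 0.624 0.414 -0.662
outer loop
vertex 2.541 1.048 -2.906
vertex 2.973 0.937 -2.568
vertex 2.756 0.617 -2.973
endloop
endfacet
facet normal -0.778 -0.303 -0.550
outer loop
vertex 2.541 1.048 -2.906
vertex 2.756 0.617 -2.973
vertex 1.747 0.123 -1.272
endloop
endfacet
facet normal 0.625 0.414 -0.662
outer loop
vertex 2.756 0.617 -2.973
vertex 2.973 0.937 -2.568
vertex 3.135 0.427 -2.734
endloop
endfacet
facet normal -0.208 -0.899 -0.385
outer loop
vertex 2.756 0.617 -2.973
vertex 3.135 0.427 -2.734
vertex 1.747 0.123 -1.272
endloop
endfacet
facet normal 0.626 0.414 -0.661
outer loop
vertex 3.135 0.427 -2.734
vertex 2.973 0.937 -2.568
vertex 3.391 0.621 -2.37
endloop
endfacet
facet normal 0.401 -0.895 0.195
outer loop
vertex 3.135 0.427 -2.734
vertex 3.391 0.621 -2.37
vertex 1.747 0.123 -1.272
endloop
endfacet
facet normal 0.626 0.415 -0.660
outer loop
vertex 3.391 0.621 -2.37
vertex 2.973 0.937 -2.568
vertex 3.333 1.052 -2.154
endloop
endfacet
facet normal 0.591 -0.296 0.750
outer loop
vertex 3.391 0.621 -2.37
vertex 3.333 1.052 -2.154
vertex 1.747 0.123 -1.272
endloop
endfacet

endsolid


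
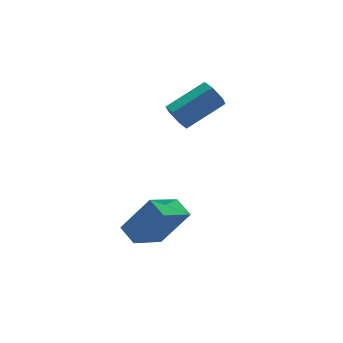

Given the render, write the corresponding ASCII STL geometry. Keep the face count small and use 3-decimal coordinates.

solid 
facet normal -0.888 0.025 -0.458
outer loop
vertex -1.188 -1.644 1.84
vertex -1.417 -1.267 2.304
vertex -1.143 -1.008 1.787
endloop
endfacet
facet normal 0.453 -0.106 -0.885
outer loop
vertex -1.188 -1.644 1.84
vertex -1.143 -1.008 1.787
vertex 0.465 -1.69 2.692
endloop
endfacet
facet normal 0.453 -0.107 -0.885
outer loop
vertex 0.465 -1.69 2.692
vertex -1.143 -1.008 1.787
vertex 0.51 -1.054 2.638
endloop
endfacet
facet normal 0.889 -0.024 0.457
outer loop
vertex 0.465 -1.69 2.692
vertex 0.51 -1.054 2.638
vertex 0.237 -1.313 3.156
endloop
endfacet
facet normal -0.889 0.026 -0.458
outer loop
vertex -1.143 -1.008 1.787
vertex -1.417 -1.267 2.304
vertex -1.371 -0.631 2.251
endloop
endfacet
facet normal 0.288 0.808 -0.515
outer loop
vertex -1.143 -1.008 1.787
vertex -1.371 -0.631 2.251
vertex 0.51 -1.054 2.638
endloop
endfacet
facet normal 0.288 0.808 -0.515
outer loop
vertex 0.51 -1.054 2.638
vertex -1.371 -0.631 2.251
vertex 0.282 -0.677 3.102
endloop
endfacet
facet normal 0.889 -0.024 0.457
outer loop
vertex 0.51 -1.054 2.638
vertex 0.282 -0.677 3.102
vertex 0.237 -1.313 3.156
endloop
endfacet
facet normal -0.889 0.026 -0.458
outer loop
vertex -1.371 -0.631 2.251
vertex -1.417 -1.267 2.304
vertex -1.645 -0.89 2.768
endloop
endfacet
facet normal -0.165 0.914 0.370
outer loop
vertex -1.371 -0.631 2.251
vertex -1.645 -0.89 2.768
vertex 0.282 -0.677 3.102
endloop
endfacet
facet normal -0.165 0.914 0.370
outer loop
vertex 0.282 -0.677 3.102
vertex -1.645 -0.89 2.768
vertex 0.008 -0.936 3.62
endloop
endfacet
facet normal 0.889 -0.024 0.458
outer loop
vertex 0.282 -0.677 3.102
vertex 0.008 -0.936 3.62
vertex 0.237 -1.313 3.156
endloop
endfacet
facet normal -0.889 0.024 -0.457
outer loop
vertex -1.645 -0.89 2.768
vertex -1.417 -1.267 2.304
vertex -1.69 -1.526 2.822
endloop
endfacet
facet normal -0.453 0.107 0.885
outer loop
vertex -1.645 -0.89 2.768
vertex -1.69 -1.526 2.822
vertex 0.008 -0.936 3.62
endloop
endfacet
facet normal -0.453 0.106 0.885
outer loop
vertex 0.008 -0.936 3.62
vertex -1.69 -1.526 2.822
vertex -0.037 -1.572 3.673
endloop
endfacet
facet normal 0.888 -0.025 0.458
outer loop
vertex 0.008 -0.936 3.62
vertex -0.037 -1.572 3.673
vertex 0.237 -1.313 3.156
endloop
endfacet
facet normal -0.889 0.024 -0.457
outer loop
vertex -1.69 -1.526 2.822
vertex -1.417 -1.267 2.304
vertex -1.462 -1.903 2.358
endloop
endfacet
facet normal -0.288 -0.808 0.515
outer loop
vertex -1.69 -1.526 2.822
vertex -1.462 -1.903 2.358
vertex -0.037 -1.572 3.673
endloop
endfacet
facet normal -0.288 -0.808 0.515
outer loop
vertex -0.037 -1.572 3.673
vertex -1.462 -1.903 2.358
vertex 0.191 -1.949 3.209
endloop
endfacet
facet normal 0.889 -0.026 0.458
outer loop
vertex -0.037 -1.572 3.673
vertex 0.191 -1.949 3.209
vertex 0.237 -1.313 3.156
endloop
endfacet
facet normal -0.889 0.024 -0.458
outer loop
vertex -1.462 -1.903 2.358
vertex -1.417 -1.267 2.304
vertex -1.188 -1.644 1.84
endloop
endfacet
facet normal 0.165 -0.914 -0.370
outer loop
vertex -1.462 -1.903 2.358
vertex -1.188 -1.644 1.84
vertex 0.191 -1.949 3.209
endloop
endfacet
facet normal 0.165 -0.914 -0.370
outer loop
vertex 0.191 -1.949 3.209
vertex -1.188 -1.644 1.84
vertex 0.465 -1.69 2.692
endloop
endfacet
facet normal 0.889 -0.026 0.458
outer loop
vertex 0.191 -1.949 3.209
vertex 0.465 -1.69 2.692
vertex 0.237 -1.313 3.156
endloop
endfacet
facet normal -0.524 0.264 -0.809
outer loop
vertex -4.827 -3.148 -1.411
vertex -3.455 -2.723 -2.161
vertex -4.745 -3.993 -1.74
endloop
endfacet
facet normal -0.847 -0.262 0.463
outer loop
vertex -3.785 -4.477 -0.259
vertex -4.827 -3.148 -1.411
vertex -4.745 -3.993 -1.74
endloop
endfacet
facet normal -0.524 0.264 -0.809
outer loop
vertex -4.745 -3.993 -1.74
vertex -3.455 -2.723 -2.161
vertex -3.373 -3.568 -2.49
endloop
endfacet
facet normal 0.090 -0.928 -0.362
outer loop
vertex -3.373 -3.568 -2.49
vertex -3.785 -4.477 -0.259
vertex -4.745 -3.993 -1.74
endloop
endfacet
facet normal -0.090 0.928 0.362
outer loop
vertex -4.827 -3.148 -1.411
vertex -2.495 -3.207 -0.68
vertex -3.455 -2.723 -2.161
endloop
endfacet
facet normal -0.847 -0.262 0.463
outer loop
vertex -3.867 -3.632 0.07
vertex -4.827 -3.148 -1.411
vertex -3.785 -4.477 -0.259
endloop
endfacet
facet normal -0.090 0.928 0.362
outer loop
vertex -3.867 -3.632 0.07
vertex -2.495 -3.207 -0.68
vertex -4.827 -3.148 -1.411
endloop
endfacet
facet normal 0.847 0.262 -0.463
outer loop
vertex -3.455 -2.723 -2.161
vertex -2.495 -3.207 -0.68
vertex -3.373 -3.568 -2.49
endloop
endfacet
facet normal 0.090 -0.928 -0.362
outer loop
vertex -2.413 -4.052 -1.009
vertex -3.785 -4.477 -0.259
vertex -3.373 -3.568 -2.49
endloop
endfacet
facet normal 0.847 0.262 -0.463
outer loop
vertex -3.373 -3.568 -2.49
vertex -2.495 -3.207 -0.68
vertex -2.413 -4.052 -1.009
endloop
endfacet
facet normal 0.524 -0.264 0.809
outer loop
vertex -2.413 -4.052 -1.009
vertex -3.867 -3.632 0.07
vertex -3.785 -4.477 -0.259
endloop
endfacet
facet normal 0.524 -0.264 0.809
outer loop
vertex -2.495 -3.207 -0.68
vertex -3.867 -3.632 0.07
vertex -2.413 -4.052 -1.009
endloop
endfacet

endsolid


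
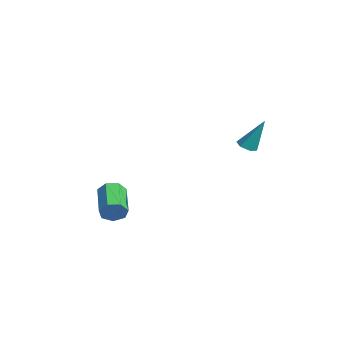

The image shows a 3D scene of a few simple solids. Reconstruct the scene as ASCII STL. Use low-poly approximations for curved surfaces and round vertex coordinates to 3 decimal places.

solid 
facet normal 0.914 -0.252 -0.320
outer loop
vertex -2.023 -3.567 -3.487
vertex -2.335 -3.854 -4.153
vertex -2.081 -3.121 -4.004
endloop
endfacet
facet normal 0.398 0.716 0.573
outer loop
vertex -2.023 -3.567 -3.487
vertex -2.081 -3.121 -4.004
vertex -3.933 -3.039 -2.82
endloop
endfacet
facet normal 0.398 0.716 0.573
outer loop
vertex -3.933 -3.039 -2.82
vertex -2.081 -3.121 -4.004
vertex -3.99 -2.593 -3.338
endloop
endfacet
facet normal -0.914 0.253 0.318
outer loop
vertex -3.933 -3.039 -2.82
vertex -3.99 -2.593 -3.338
vertex -4.245 -3.326 -3.487
endloop
endfacet
facet normal 0.914 -0.252 -0.319
outer loop
vertex -2.081 -3.121 -4.004
vertex -2.335 -3.854 -4.153
vertex -2.33 -3.227 -4.634
endloop
endfacet
facet normal 0.183 0.955 -0.233
outer loop
vertex -2.081 -3.121 -4.004
vertex -2.33 -3.227 -4.634
vertex -3.99 -2.593 -3.338
endloop
endfacet
facet normal 0.183 0.955 -0.233
outer loop
vertex -3.99 -2.593 -3.338
vertex -2.33 -3.227 -4.634
vertex -4.239 -2.699 -3.968
endloop
endfacet
facet normal -0.914 0.253 0.318
outer loop
vertex -3.99 -2.593 -3.338
vertex -4.239 -2.699 -3.968
vertex -4.245 -3.326 -3.487
endloop
endfacet
facet normal 0.914 -0.252 -0.319
outer loop
vertex -2.33 -3.227 -4.634
vertex -2.335 -3.854 -4.153
vertex -2.583 -3.806 -4.902
endloop
endfacet
facet normal -0.170 0.474 -0.864
outer loop
vertex -2.33 -3.227 -4.634
vertex -2.583 -3.806 -4.902
vertex -4.239 -2.699 -3.968
endloop
endfacet
facet normal -0.171 0.474 -0.864
outer loop
vertex -4.239 -2.699 -3.968
vertex -2.583 -3.806 -4.902
vertex -4.492 -3.277 -4.235
endloop
endfacet
facet normal -0.914 0.253 0.318
outer loop
vertex -4.239 -2.699 -3.968
vertex -4.492 -3.277 -4.235
vertex -4.245 -3.326 -3.487
endloop
endfacet
facet normal 0.913 -0.253 -0.319
outer loop
vertex -2.583 -3.806 -4.902
vertex -2.335 -3.854 -4.153
vertex -2.65 -4.42 -4.606
endloop
endfacet
facet normal -0.395 -0.363 -0.844
outer loop
vertex -2.583 -3.806 -4.902
vertex -2.65 -4.42 -4.606
vertex -4.492 -3.277 -4.235
endloop
endfacet
facet normal -0.395 -0.363 -0.844
outer loop
vertex -4.492 -3.277 -4.235
vertex -2.65 -4.42 -4.606
vertex -4.559 -3.892 -3.939
endloop
endfacet
facet normal -0.914 0.253 0.318
outer loop
vertex -4.492 -3.277 -4.235
vertex -4.559 -3.892 -3.939
vertex -4.245 -3.326 -3.487
endloop
endfacet
facet normal 0.913 -0.253 -0.319
outer loop
vertex -2.65 -4.42 -4.606
vertex -2.335 -3.854 -4.153
vertex -2.48 -4.609 -3.969
endloop
endfacet
facet normal -0.323 -0.927 -0.189
outer loop
vertex -2.65 -4.42 -4.606
vertex -2.48 -4.609 -3.969
vertex -4.559 -3.892 -3.939
endloop
endfacet
facet normal -0.323 -0.928 -0.188
outer loop
vertex -4.559 -3.892 -3.939
vertex -2.48 -4.609 -3.969
vertex -4.389 -4.08 -3.302
endloop
endfacet
facet normal -0.914 0.253 0.318
outer loop
vertex -4.559 -3.892 -3.939
vertex -4.389 -4.08 -3.302
vertex -4.245 -3.326 -3.487
endloop
endfacet
facet normal 0.913 -0.253 -0.319
outer loop
vertex -2.48 -4.609 -3.969
vertex -2.335 -3.854 -4.153
vertex -2.201 -4.229 -3.471
endloop
endfacet
facet normal -0.007 -0.793 0.609
outer loop
vertex -2.48 -4.609 -3.969
vertex -2.201 -4.229 -3.471
vertex -4.389 -4.08 -3.302
endloop
endfacet
facet normal -0.007 -0.794 0.608
outer loop
vertex -4.389 -4.08 -3.302
vertex -2.201 -4.229 -3.471
vertex -4.11 -3.701 -2.804
endloop
endfacet
facet normal -0.913 0.253 0.319
outer loop
vertex -4.389 -4.08 -3.302
vertex -4.11 -3.701 -2.804
vertex -4.245 -3.326 -3.487
endloop
endfacet
facet normal 0.913 -0.253 -0.319
outer loop
vertex -2.201 -4.229 -3.471
vertex -2.335 -3.854 -4.153
vertex -2.023 -3.567 -3.487
endloop
endfacet
facet normal 0.314 -0.062 0.947
outer loop
vertex -2.201 -4.229 -3.471
vertex -2.023 -3.567 -3.487
vertex -4.11 -3.701 -2.804
endloop
endfacet
facet normal 0.314 -0.061 0.947
outer loop
vertex -4.11 -3.701 -2.804
vertex -2.023 -3.567 -3.487
vertex -3.933 -3.039 -2.82
endloop
endfacet
facet normal -0.914 0.252 0.319
outer loop
vertex -4.11 -3.701 -2.804
vertex -3.933 -3.039 -2.82
vertex -4.245 -3.326 -3.487
endloop
endfacet
facet normal -0.182 -0.409 -0.894
outer loop
vertex -1.25 3.338 -0.275
vertex -1.849 3.375 -0.17
vertex -1.558 3.838 -0.441
endloop
endfacet
facet normal 0.863 0.490 -0.124
outer loop
vertex -1.25 3.338 -0.275
vertex -1.558 3.838 -0.441
vertex -1.471 4.225 1.69
endloop
endfacet
facet normal -0.182 -0.409 -0.894
outer loop
vertex -1.558 3.838 -0.441
vertex -1.849 3.375 -0.17
vertex -2.157 3.875 -0.336
endloop
endfacet
facet normal 0.029 0.983 -0.180
outer loop
vertex -1.558 3.838 -0.441
vertex -2.157 3.875 -0.336
vertex -1.471 4.225 1.69
endloop
endfacet
facet normal -0.182 -0.409 -0.894
outer loop
vertex -2.157 3.875 -0.336
vertex -1.849 3.375 -0.17
vertex -2.449 3.413 -0.065
endloop
endfacet
facet normal -0.788 0.594 0.164
outer loop
vertex -2.157 3.875 -0.336
vertex -2.449 3.413 -0.065
vertex -1.471 4.225 1.69
endloop
endfacet
facet normal -0.182 -0.408 -0.895
outer loop
vertex -2.449 3.413 -0.065
vertex -1.849 3.375 -0.17
vertex -2.141 2.913 0.1
endloop
endfacet
facet normal -0.773 -0.290 0.565
outer loop
vertex -2.449 3.413 -0.065
vertex -2.141 2.913 0.1
vertex -1.471 4.225 1.69
endloop
endfacet
facet normal -0.182 -0.408 -0.895
outer loop
vertex -2.141 2.913 0.1
vertex -1.849 3.375 -0.17
vertex -1.541 2.876 -0.005
endloop
endfacet
facet normal 0.060 -0.782 0.620
outer loop
vertex -2.141 2.913 0.1
vertex -1.541 2.876 -0.005
vertex -1.471 4.225 1.69
endloop
endfacet
facet normal -0.182 -0.408 -0.895
outer loop
vertex -1.541 2.876 -0.005
vertex -1.849 3.375 -0.17
vertex -1.25 3.338 -0.275
endloop
endfacet
facet normal 0.878 -0.392 0.276
outer loop
vertex -1.541 2.876 -0.005
vertex -1.25 3.338 -0.275
vertex -1.471 4.225 1.69
endloop
endfacet

endsolid


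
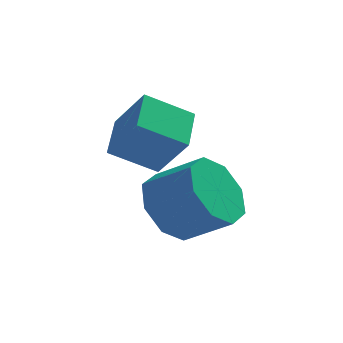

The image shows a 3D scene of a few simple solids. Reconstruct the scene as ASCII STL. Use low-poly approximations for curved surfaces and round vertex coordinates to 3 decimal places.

solid 
facet normal -0.813 0.263 -0.520
outer loop
vertex 1.031 -0.873 -4.289
vertex 0.435 -1.137 -3.491
vertex 0.908 -0.273 -3.793
endloop
endfacet
facet normal 0.561 0.593 -0.578
outer loop
vertex 1.031 -0.873 -4.289
vertex 0.908 -0.273 -3.793
vertex 2.161 -1.239 -3.566
endloop
endfacet
facet normal 0.562 0.593 -0.577
outer loop
vertex 2.161 -1.239 -3.566
vertex 0.908 -0.273 -3.793
vertex 2.037 -0.639 -3.07
endloop
endfacet
facet normal 0.812 -0.262 0.521
outer loop
vertex 2.161 -1.239 -3.566
vertex 2.037 -0.639 -3.07
vertex 1.565 -1.503 -2.769
endloop
endfacet
facet normal -0.813 0.263 -0.520
outer loop
vertex 0.908 -0.273 -3.793
vertex 0.435 -1.137 -3.491
vertex 0.508 -0.179 -3.12
endloop
endfacet
facet normal 0.287 0.957 0.037
outer loop
vertex 0.908 -0.273 -3.793
vertex 0.508 -0.179 -3.12
vertex 2.037 -0.639 -3.07
endloop
endfacet
facet normal 0.287 0.957 0.037
outer loop
vertex 2.037 -0.639 -3.07
vertex 0.508 -0.179 -3.12
vertex 1.637 -0.545 -2.398
endloop
endfacet
facet normal 0.813 -0.263 0.520
outer loop
vertex 2.037 -0.639 -3.07
vertex 1.637 -0.545 -2.398
vertex 1.565 -1.503 -2.769
endloop
endfacet
facet normal -0.812 0.263 -0.520
outer loop
vertex 0.508 -0.179 -3.12
vertex 0.435 -1.137 -3.491
vertex 0.065 -0.646 -2.665
endloop
endfacet
facet normal -0.156 0.761 0.630
outer loop
vertex 0.508 -0.179 -3.12
vertex 0.065 -0.646 -2.665
vertex 1.637 -0.545 -2.398
endloop
endfacet
facet normal -0.156 0.762 0.629
outer loop
vertex 1.637 -0.545 -2.398
vertex 0.065 -0.646 -2.665
vertex 1.195 -1.012 -1.942
endloop
endfacet
facet normal 0.813 -0.262 0.520
outer loop
vertex 1.637 -0.545 -2.398
vertex 1.195 -1.012 -1.942
vertex 1.565 -1.503 -2.769
endloop
endfacet
facet normal -0.812 0.263 -0.520
outer loop
vertex 0.065 -0.646 -2.665
vertex 0.435 -1.137 -3.491
vertex -0.161 -1.401 -2.694
endloop
endfacet
facet normal -0.507 0.119 0.853
outer loop
vertex 0.065 -0.646 -2.665
vertex -0.161 -1.401 -2.694
vertex 1.195 -1.012 -1.942
endloop
endfacet
facet normal -0.507 0.119 0.853
outer loop
vertex 1.195 -1.012 -1.942
vertex -0.161 -1.401 -2.694
vertex 0.969 -1.767 -1.971
endloop
endfacet
facet normal 0.813 -0.263 0.520
outer loop
vertex 1.195 -1.012 -1.942
vertex 0.969 -1.767 -1.971
vertex 1.565 -1.503 -2.769
endloop
endfacet
facet normal -0.812 0.262 -0.521
outer loop
vertex -0.161 -1.401 -2.694
vertex 0.435 -1.137 -3.491
vertex -0.037 -2.001 -3.19
endloop
endfacet
facet normal -0.561 -0.593 0.577
outer loop
vertex -0.161 -1.401 -2.694
vertex -0.037 -2.001 -3.19
vertex 0.969 -1.767 -1.971
endloop
endfacet
facet normal -0.562 -0.592 0.577
outer loop
vertex 0.969 -1.767 -1.971
vertex -0.037 -2.001 -3.19
vertex 1.092 -2.367 -2.467
endloop
endfacet
facet normal 0.813 -0.263 0.520
outer loop
vertex 0.969 -1.767 -1.971
vertex 1.092 -2.367 -2.467
vertex 1.565 -1.503 -2.769
endloop
endfacet
facet normal -0.813 0.263 -0.520
outer loop
vertex -0.037 -2.001 -3.19
vertex 0.435 -1.137 -3.491
vertex 0.363 -2.095 -3.862
endloop
endfacet
facet normal -0.287 -0.957 -0.037
outer loop
vertex -0.037 -2.001 -3.19
vertex 0.363 -2.095 -3.862
vertex 1.092 -2.367 -2.467
endloop
endfacet
facet normal -0.287 -0.957 -0.037
outer loop
vertex 1.092 -2.367 -2.467
vertex 0.363 -2.095 -3.862
vertex 1.492 -2.461 -3.14
endloop
endfacet
facet normal 0.813 -0.263 0.520
outer loop
vertex 1.092 -2.367 -2.467
vertex 1.492 -2.461 -3.14
vertex 1.565 -1.503 -2.769
endloop
endfacet
facet normal -0.813 0.262 -0.520
outer loop
vertex 0.363 -2.095 -3.862
vertex 0.435 -1.137 -3.491
vertex 0.805 -1.628 -4.318
endloop
endfacet
facet normal 0.155 -0.762 -0.629
outer loop
vertex 0.363 -2.095 -3.862
vertex 0.805 -1.628 -4.318
vertex 1.492 -2.461 -3.14
endloop
endfacet
facet normal 0.156 -0.761 -0.629
outer loop
vertex 1.492 -2.461 -3.14
vertex 0.805 -1.628 -4.318
vertex 1.935 -1.994 -3.595
endloop
endfacet
facet normal 0.812 -0.263 0.520
outer loop
vertex 1.492 -2.461 -3.14
vertex 1.935 -1.994 -3.595
vertex 1.565 -1.503 -2.769
endloop
endfacet
facet normal -0.813 0.263 -0.520
outer loop
vertex 0.805 -1.628 -4.318
vertex 0.435 -1.137 -3.491
vertex 1.031 -0.873 -4.289
endloop
endfacet
facet normal 0.507 -0.119 -0.853
outer loop
vertex 0.805 -1.628 -4.318
vertex 1.031 -0.873 -4.289
vertex 1.935 -1.994 -3.595
endloop
endfacet
facet normal 0.507 -0.119 -0.853
outer loop
vertex 1.935 -1.994 -3.595
vertex 1.031 -0.873 -4.289
vertex 2.161 -1.239 -3.566
endloop
endfacet
facet normal 0.812 -0.263 0.520
outer loop
vertex 1.935 -1.994 -3.595
vertex 2.161 -1.239 -3.566
vertex 1.565 -1.503 -2.769
endloop
endfacet
facet normal -0.841 -0.215 0.497
outer loop
vertex -0.335 -0.88 -1.056
vertex -0.313 0.335 -0.493
vertex -1.098 -0.371 -2.127
endloop
endfacet
facet normal -0.015 -0.907 -0.420
outer loop
vertex 0.053 -0.075 -2.807
vertex -0.335 -0.88 -1.056
vertex -1.098 -0.371 -2.127
endloop
endfacet
facet normal -0.840 -0.216 0.497
outer loop
vertex -1.098 -0.371 -2.127
vertex -0.313 0.335 -0.493
vertex -1.077 0.845 -1.563
endloop
endfacet
facet normal -0.541 0.361 -0.759
outer loop
vertex -1.077 0.845 -1.563
vertex 0.053 -0.075 -2.807
vertex -1.098 -0.371 -2.127
endloop
endfacet
facet normal 0.541 -0.362 0.759
outer loop
vertex -0.335 -0.88 -1.056
vertex 0.838 0.631 -1.173
vertex -0.313 0.335 -0.493
endloop
endfacet
facet normal -0.016 -0.907 -0.421
outer loop
vertex 0.817 -0.585 -1.737
vertex -0.335 -0.88 -1.056
vertex 0.053 -0.075 -2.807
endloop
endfacet
facet normal 0.541 -0.361 0.759
outer loop
vertex 0.817 -0.585 -1.737
vertex 0.838 0.631 -1.173
vertex -0.335 -0.88 -1.056
endloop
endfacet
facet normal 0.016 0.907 0.421
outer loop
vertex -0.313 0.335 -0.493
vertex 0.838 0.631 -1.173
vertex -1.077 0.845 -1.563
endloop
endfacet
facet normal -0.541 0.362 -0.759
outer loop
vertex 0.075 1.14 -2.244
vertex 0.053 -0.075 -2.807
vertex -1.077 0.845 -1.563
endloop
endfacet
facet normal 0.016 0.907 0.420
outer loop
vertex -1.077 0.845 -1.563
vertex 0.838 0.631 -1.173
vertex 0.075 1.14 -2.244
endloop
endfacet
facet normal 0.840 0.215 -0.497
outer loop
vertex 0.075 1.14 -2.244
vertex 0.817 -0.585 -1.737
vertex 0.053 -0.075 -2.807
endloop
endfacet
facet normal 0.841 0.216 -0.496
outer loop
vertex 0.838 0.631 -1.173
vertex 0.817 -0.585 -1.737
vertex 0.075 1.14 -2.244
endloop
endfacet

endsolid


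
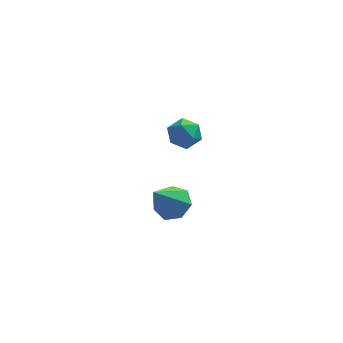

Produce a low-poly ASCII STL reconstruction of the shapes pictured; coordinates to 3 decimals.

solid 
facet normal 0.437 0.399 -0.806
outer loop
vertex -1.936 3.508 -2.095
vertex -2.606 3.185 -2.618
vertex -2.555 3.988 -2.193
endloop
endfacet
facet normal 0.245 0.487 0.838
outer loop
vertex -1.936 3.508 -2.095
vertex -2.555 3.988 -2.193
vertex -3.494 2.375 -0.982
endloop
endfacet
facet normal 0.437 0.399 -0.806
outer loop
vertex -2.555 3.988 -2.193
vertex -2.606 3.185 -2.618
vertex -3.213 3.863 -2.612
endloop
endfacet
facet normal -0.478 0.688 0.546
outer loop
vertex -2.555 3.988 -2.193
vertex -3.213 3.863 -2.612
vertex -3.494 2.375 -0.982
endloop
endfacet
facet normal 0.437 0.398 -0.806
outer loop
vertex -3.213 3.863 -2.612
vertex -2.606 3.185 -2.618
vertex -3.414 3.227 -3.035
endloop
endfacet
facet normal -0.964 0.258 0.070
outer loop
vertex -3.213 3.863 -2.612
vertex -3.414 3.227 -3.035
vertex -3.494 2.375 -0.982
endloop
endfacet
facet normal 0.437 0.399 -0.806
outer loop
vertex -3.414 3.227 -3.035
vertex -2.606 3.185 -2.618
vertex -3.007 2.56 -3.145
endloop
endfacet
facet normal -0.847 -0.479 -0.232
outer loop
vertex -3.414 3.227 -3.035
vertex -3.007 2.56 -3.145
vertex -3.494 2.375 -0.982
endloop
endfacet
facet normal 0.438 0.398 -0.806
outer loop
vertex -3.007 2.56 -3.145
vertex -2.606 3.185 -2.618
vertex -2.298 2.362 -2.857
endloop
endfacet
facet normal -0.217 -0.967 -0.132
outer loop
vertex -3.007 2.56 -3.145
vertex -2.298 2.362 -2.857
vertex -3.494 2.375 -0.982
endloop
endfacet
facet normal 0.437 0.398 -0.806
outer loop
vertex -2.298 2.362 -2.857
vertex -2.606 3.185 -2.618
vertex -1.821 2.784 -2.39
endloop
endfacet
facet normal 0.454 -0.840 0.296
outer loop
vertex -2.298 2.362 -2.857
vertex -1.821 2.784 -2.39
vertex -3.494 2.375 -0.982
endloop
endfacet
facet normal 0.438 0.398 -0.806
outer loop
vertex -1.821 2.784 -2.39
vertex -2.606 3.185 -2.618
vertex -1.936 3.508 -2.095
endloop
endfacet
facet normal 0.659 -0.192 0.727
outer loop
vertex -1.821 2.784 -2.39
vertex -1.936 3.508 -2.095
vertex -3.494 2.375 -0.982
endloop
endfacet
facet normal -0.483 0.316 0.817
outer loop
vertex -2.908 2.249 3.423
vertex -2.365 1.871 3.89
vertex -2.242 2.639 3.666
endloop
endfacet
facet normal -0.559 0.780 0.281
outer loop
vertex -2.908 2.249 3.423
vertex -2.242 2.639 3.666
vertex -2.506 2.724 2.906
endloop
endfacet
facet normal -0.859 0.437 -0.267
outer loop
vertex -2.908 2.249 3.423
vertex -2.506 2.724 2.906
vertex -2.793 2.008 2.659
endloop
endfacet
facet normal -0.968 -0.241 -0.070
outer loop
vertex -2.908 2.249 3.423
vertex -2.793 2.008 2.659
vertex -2.706 1.481 3.268
endloop
endfacet
facet normal -0.735 -0.315 0.600
outer loop
vertex -2.908 2.249 3.423
vertex -2.706 1.481 3.268
vertex -2.365 1.871 3.89
endloop
endfacet
facet normal 0.092 0.993 0.079
outer loop
vertex -2.506 2.724 2.906
vertex -2.242 2.639 3.666
vertex -1.714 2.639 3.052
endloop
endfacet
facet normal 0.215 0.242 0.946
outer loop
vertex -2.242 2.639 3.666
vertex -2.365 1.871 3.89
vertex -1.627 2.112 3.661
endloop
endfacet
facet normal -0.193 -0.780 0.595
outer loop
vertex -2.365 1.871 3.89
vertex -2.706 1.481 3.268
vertex -1.914 1.396 3.414
endloop
endfacet
facet normal -0.570 -0.660 -0.490
outer loop
vertex -2.706 1.481 3.268
vertex -2.793 2.008 2.659
vertex -2.178 1.481 2.654
endloop
endfacet
facet normal -0.394 0.437 -0.809
outer loop
vertex -2.793 2.008 2.659
vertex -2.506 2.724 2.906
vertex -2.055 2.249 2.43
endloop
endfacet
facet normal 0.968 0.241 0.070
outer loop
vertex -1.512 1.871 2.897
vertex -1.714 2.639 3.052
vertex -1.627 2.112 3.661
endloop
endfacet
facet normal 0.859 -0.437 0.267
outer loop
vertex -1.512 1.871 2.897
vertex -1.627 2.112 3.661
vertex -1.914 1.396 3.414
endloop
endfacet
facet normal 0.559 -0.780 -0.281
outer loop
vertex -1.512 1.871 2.897
vertex -1.914 1.396 3.414
vertex -2.178 1.481 2.654
endloop
endfacet
facet normal 0.483 -0.316 -0.817
outer loop
vertex -1.512 1.871 2.897
vertex -2.178 1.481 2.654
vertex -2.055 2.249 2.43
endloop
endfacet
facet normal 0.735 0.315 -0.600
outer loop
vertex -1.512 1.871 2.897
vertex -2.055 2.249 2.43
vertex -1.714 2.639 3.052
endloop
endfacet
facet normal 0.570 0.660 0.490
outer loop
vertex -1.627 2.112 3.661
vertex -1.714 2.639 3.052
vertex -2.242 2.639 3.666
endloop
endfacet
facet normal 0.394 -0.437 0.809
outer loop
vertex -1.914 1.396 3.414
vertex -1.627 2.112 3.661
vertex -2.365 1.871 3.89
endloop
endfacet
facet normal -0.092 -0.993 -0.079
outer loop
vertex -2.178 1.481 2.654
vertex -1.914 1.396 3.414
vertex -2.706 1.481 3.268
endloop
endfacet
facet normal -0.215 -0.242 -0.946
outer loop
vertex -2.055 2.249 2.43
vertex -2.178 1.481 2.654
vertex -2.793 2.008 2.659
endloop
endfacet
facet normal 0.193 0.780 -0.595
outer loop
vertex -1.714 2.639 3.052
vertex -2.055 2.249 2.43
vertex -2.506 2.724 2.906
endloop
endfacet

endsolid


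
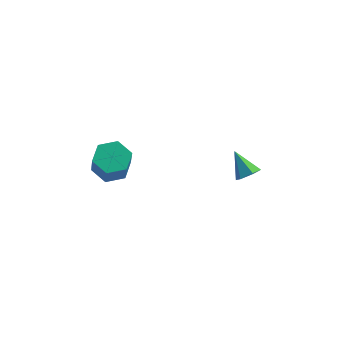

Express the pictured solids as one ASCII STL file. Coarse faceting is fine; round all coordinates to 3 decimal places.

solid 
facet normal -0.105 0.400 -0.911
outer loop
vertex -1.257 2.405 0.422
vertex -2.161 2.055 0.373
vertex -2.001 2.938 0.742
endloop
endfacet
facet normal 0.632 0.734 0.249
outer loop
vertex -1.257 2.405 0.422
vertex -2.001 2.938 0.742
vertex -1.096 1.794 1.815
endloop
endfacet
facet normal 0.632 0.734 0.249
outer loop
vertex -1.096 1.794 1.815
vertex -2.001 2.938 0.742
vertex -1.84 2.327 2.135
endloop
endfacet
facet normal 0.106 -0.399 0.911
outer loop
vertex -1.096 1.794 1.815
vertex -1.84 2.327 2.135
vertex -1.999 1.445 1.767
endloop
endfacet
facet normal -0.105 0.400 -0.911
outer loop
vertex -2.001 2.938 0.742
vertex -2.161 2.055 0.373
vertex -2.905 2.589 0.693
endloop
endfacet
facet normal -0.348 0.843 0.410
outer loop
vertex -2.001 2.938 0.742
vertex -2.905 2.589 0.693
vertex -1.84 2.327 2.135
endloop
endfacet
facet normal -0.348 0.843 0.410
outer loop
vertex -1.84 2.327 2.135
vertex -2.905 2.589 0.693
vertex -2.743 1.978 2.087
endloop
endfacet
facet normal 0.106 -0.399 0.911
outer loop
vertex -1.84 2.327 2.135
vertex -2.743 1.978 2.087
vertex -1.999 1.445 1.767
endloop
endfacet
facet normal -0.106 0.399 -0.911
outer loop
vertex -2.905 2.589 0.693
vertex -2.161 2.055 0.373
vertex -3.064 1.706 0.325
endloop
endfacet
facet normal -0.981 0.109 0.162
outer loop
vertex -2.905 2.589 0.693
vertex -3.064 1.706 0.325
vertex -2.743 1.978 2.087
endloop
endfacet
facet normal -0.981 0.110 0.162
outer loop
vertex -2.743 1.978 2.087
vertex -3.064 1.706 0.325
vertex -2.903 1.095 1.718
endloop
endfacet
facet normal 0.105 -0.400 0.911
outer loop
vertex -2.743 1.978 2.087
vertex -2.903 1.095 1.718
vertex -1.999 1.445 1.767
endloop
endfacet
facet normal -0.106 0.399 -0.911
outer loop
vertex -3.064 1.706 0.325
vertex -2.161 2.055 0.373
vertex -2.32 1.173 0.005
endloop
endfacet
facet normal -0.632 -0.734 -0.249
outer loop
vertex -3.064 1.706 0.325
vertex -2.32 1.173 0.005
vertex -2.903 1.095 1.718
endloop
endfacet
facet normal -0.632 -0.734 -0.249
outer loop
vertex -2.903 1.095 1.718
vertex -2.32 1.173 0.005
vertex -2.159 0.562 1.398
endloop
endfacet
facet normal 0.105 -0.400 0.911
outer loop
vertex -2.903 1.095 1.718
vertex -2.159 0.562 1.398
vertex -1.999 1.445 1.767
endloop
endfacet
facet normal -0.106 0.399 -0.911
outer loop
vertex -2.32 1.173 0.005
vertex -2.161 2.055 0.373
vertex -1.417 1.522 0.053
endloop
endfacet
facet normal 0.348 -0.843 -0.410
outer loop
vertex -2.32 1.173 0.005
vertex -1.417 1.522 0.053
vertex -2.159 0.562 1.398
endloop
endfacet
facet normal 0.348 -0.843 -0.410
outer loop
vertex -2.159 0.562 1.398
vertex -1.417 1.522 0.053
vertex -1.255 0.911 1.447
endloop
endfacet
facet normal 0.105 -0.400 0.911
outer loop
vertex -2.159 0.562 1.398
vertex -1.255 0.911 1.447
vertex -1.999 1.445 1.767
endloop
endfacet
facet normal -0.105 0.400 -0.911
outer loop
vertex -1.417 1.522 0.053
vertex -2.161 2.055 0.373
vertex -1.257 2.405 0.422
endloop
endfacet
facet normal 0.981 -0.110 -0.162
outer loop
vertex -1.417 1.522 0.053
vertex -1.257 2.405 0.422
vertex -1.255 0.911 1.447
endloop
endfacet
facet normal 0.981 -0.109 -0.161
outer loop
vertex -1.255 0.911 1.447
vertex -1.257 2.405 0.422
vertex -1.096 1.794 1.815
endloop
endfacet
facet normal 0.106 -0.399 0.911
outer loop
vertex -1.255 0.911 1.447
vertex -1.096 1.794 1.815
vertex -1.999 1.445 1.767
endloop
endfacet
facet normal 0.507 -0.568 -0.649
outer loop
vertex 4.58 2.785 -0.289
vertex 4.338 3.158 -0.804
vertex 4.921 3.333 -0.502
endloop
endfacet
facet normal 0.466 0.053 0.883
outer loop
vertex 4.58 2.785 -0.289
vertex 4.921 3.333 -0.502
vertex 3.582 4.002 0.164
endloop
endfacet
facet normal 0.507 -0.567 -0.650
outer loop
vertex 4.921 3.333 -0.502
vertex 4.338 3.158 -0.804
vertex 4.679 3.706 -1.016
endloop
endfacet
facet normal 0.544 0.780 0.310
outer loop
vertex 4.921 3.333 -0.502
vertex 4.679 3.706 -1.016
vertex 3.582 4.002 0.164
endloop
endfacet
facet normal 0.507 -0.567 -0.650
outer loop
vertex 4.679 3.706 -1.016
vertex 4.338 3.158 -0.804
vertex 4.096 3.531 -1.318
endloop
endfacet
facet normal -0.108 0.936 -0.335
outer loop
vertex 4.679 3.706 -1.016
vertex 4.096 3.531 -1.318
vertex 3.582 4.002 0.164
endloop
endfacet
facet normal 0.507 -0.567 -0.650
outer loop
vertex 4.096 3.531 -1.318
vertex 4.338 3.158 -0.804
vertex 3.754 2.982 -1.106
endloop
endfacet
facet normal -0.838 0.365 -0.406
outer loop
vertex 4.096 3.531 -1.318
vertex 3.754 2.982 -1.106
vertex 3.582 4.002 0.164
endloop
endfacet
facet normal 0.507 -0.566 -0.650
outer loop
vertex 3.754 2.982 -1.106
vertex 4.338 3.158 -0.804
vertex 3.997 2.609 -0.592
endloop
endfacet
facet normal -0.916 -0.364 0.169
outer loop
vertex 3.754 2.982 -1.106
vertex 3.997 2.609 -0.592
vertex 3.582 4.002 0.164
endloop
endfacet
facet normal 0.508 -0.566 -0.649
outer loop
vertex 3.997 2.609 -0.592
vertex 4.338 3.158 -0.804
vertex 4.58 2.785 -0.289
endloop
endfacet
facet normal -0.265 -0.520 0.812
outer loop
vertex 3.997 2.609 -0.592
vertex 4.58 2.785 -0.289
vertex 3.582 4.002 0.164
endloop
endfacet

endsolid
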